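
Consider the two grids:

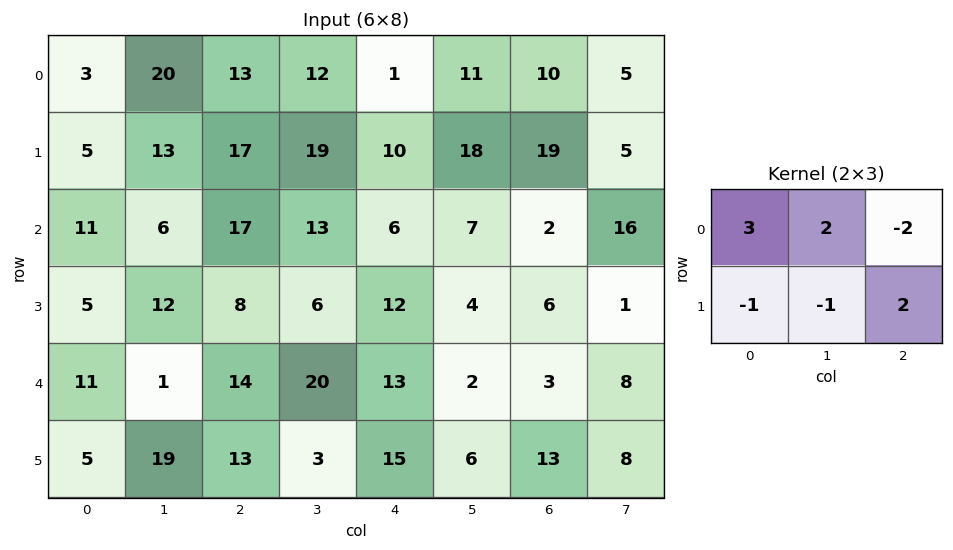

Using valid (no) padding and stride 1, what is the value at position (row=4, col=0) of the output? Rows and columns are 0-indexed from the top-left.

The receptive field on the input at this output position is [11 1 14 / 5 19 13]. Elementwise product with the kernel and sum: 11·3 + 1·2 + 14·-2 + 5·-1 + 19·-1 + 13·2.

9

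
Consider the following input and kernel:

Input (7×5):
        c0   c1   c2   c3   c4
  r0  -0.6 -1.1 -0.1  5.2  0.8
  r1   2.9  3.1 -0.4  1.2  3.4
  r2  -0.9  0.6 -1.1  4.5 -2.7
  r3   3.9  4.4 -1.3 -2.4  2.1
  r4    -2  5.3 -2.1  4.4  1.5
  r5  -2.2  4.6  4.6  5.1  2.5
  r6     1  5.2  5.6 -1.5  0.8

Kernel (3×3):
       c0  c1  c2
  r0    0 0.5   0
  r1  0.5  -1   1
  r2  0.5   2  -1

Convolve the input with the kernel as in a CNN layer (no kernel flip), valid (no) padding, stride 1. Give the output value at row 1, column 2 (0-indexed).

The receptive field on the input at this output position is [-0.4 1.2 3.4 / -1.1 4.5 -2.7 / -1.3 -2.4 2.1]. Elementwise product with the kernel and sum: 1.2·0.5 + -1.1·0.5 + 4.5·-1 + -2.7·1 + -1.3·0.5 + -2.4·2 + 2.1·-1.

-14.7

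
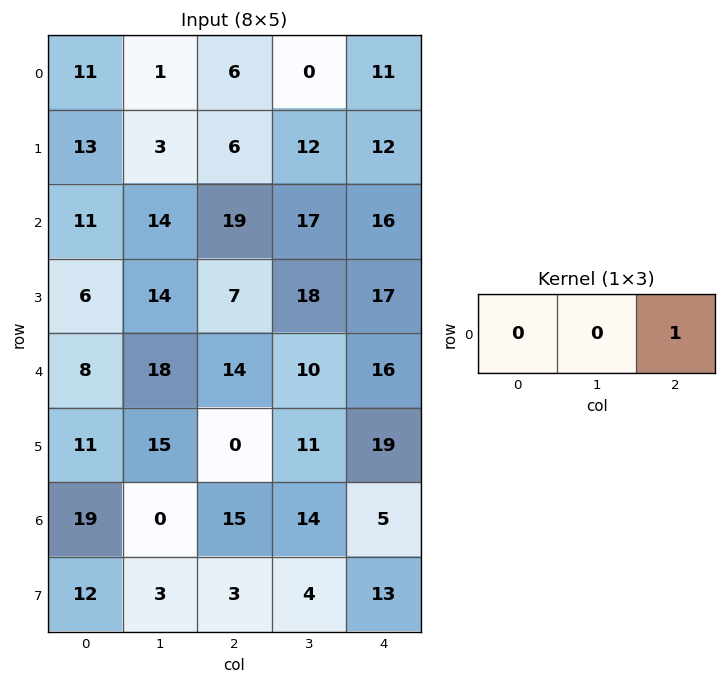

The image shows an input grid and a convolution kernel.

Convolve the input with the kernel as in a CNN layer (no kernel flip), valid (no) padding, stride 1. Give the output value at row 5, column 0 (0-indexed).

The receptive field on the input at this output position is [11 15 0]. Elementwise product with the kernel and sum: 0·1.

0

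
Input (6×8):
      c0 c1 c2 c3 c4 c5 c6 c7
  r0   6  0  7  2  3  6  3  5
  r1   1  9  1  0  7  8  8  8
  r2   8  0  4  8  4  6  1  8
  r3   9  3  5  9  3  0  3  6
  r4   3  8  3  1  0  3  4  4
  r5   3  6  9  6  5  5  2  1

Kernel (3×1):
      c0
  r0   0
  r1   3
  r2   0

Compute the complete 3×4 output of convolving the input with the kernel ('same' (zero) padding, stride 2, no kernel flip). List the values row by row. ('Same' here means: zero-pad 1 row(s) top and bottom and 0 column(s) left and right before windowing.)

Output[0,0]: The receptive field on the zero-padded input at this output position is [0 / 6 / 1]. Elementwise product with the kernel and sum: 6·3.
Output[0,1]: The receptive field on the zero-padded input at this output position is [0 / 7 / 1]. Elementwise product with the kernel and sum: 7·3.

18 21 9 9
24 12 12 3
9 9 0 12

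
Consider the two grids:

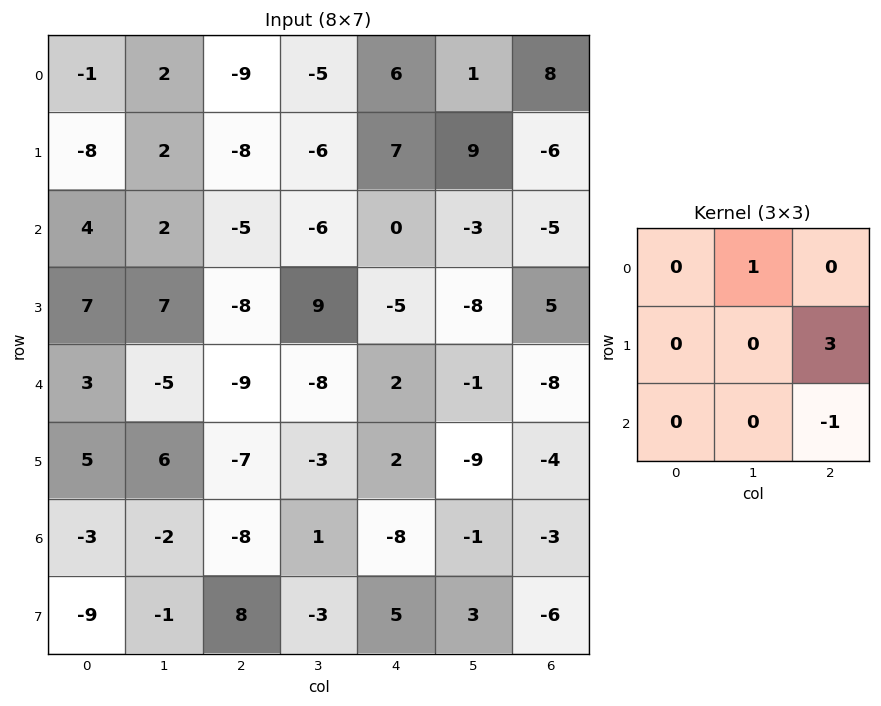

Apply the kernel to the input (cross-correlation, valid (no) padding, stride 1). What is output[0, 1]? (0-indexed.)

-21

The receptive field on the input at this output position is [2 -9 -5 / 2 -8 -6 / 2 -5 -6]. Elementwise product with the kernel and sum: -9·1 + -6·3 + -6·-1.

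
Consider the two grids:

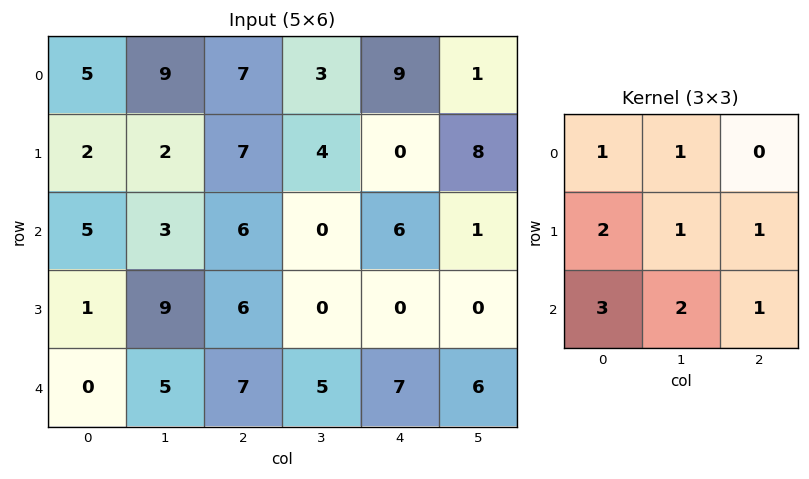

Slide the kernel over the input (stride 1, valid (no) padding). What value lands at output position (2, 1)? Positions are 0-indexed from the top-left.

67

The receptive field on the input at this output position is [3 6 0 / 9 6 0 / 5 7 5]. Elementwise product with the kernel and sum: 3·1 + 6·1 + 9·2 + 6·1 + 0·1 + 5·3 + 7·2 + 5·1.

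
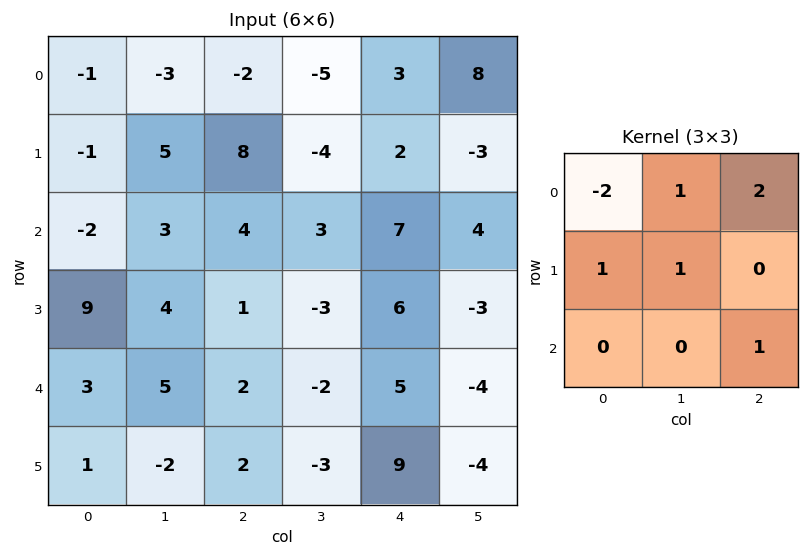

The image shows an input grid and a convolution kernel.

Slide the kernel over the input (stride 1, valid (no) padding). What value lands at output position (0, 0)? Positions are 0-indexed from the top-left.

3

The receptive field on the input at this output position is [-1 -3 -2 / -1 5 8 / -2 3 4]. Elementwise product with the kernel and sum: -1·-2 + -3·1 + -2·2 + -1·1 + 5·1 + 4·1.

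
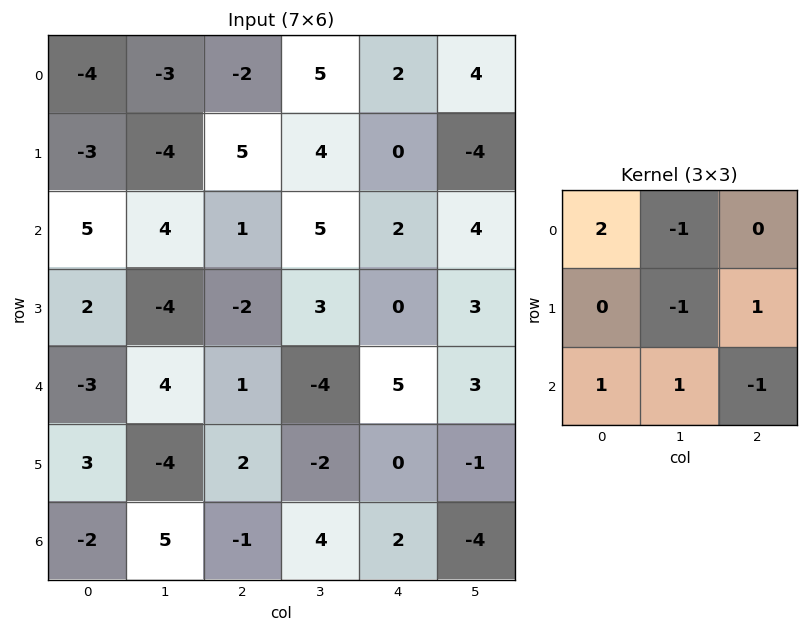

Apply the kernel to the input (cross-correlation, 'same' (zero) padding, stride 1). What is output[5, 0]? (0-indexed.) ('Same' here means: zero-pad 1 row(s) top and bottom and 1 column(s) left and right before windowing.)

The receptive field on the zero-padded input at this output position is [0 -3 4 / 0 3 -4 / 0 -2 5]. Elementwise product with the kernel and sum: 0·2 + -3·-1 + 3·-1 + -4·1 + 0·1 + -2·1 + 5·-1.

-11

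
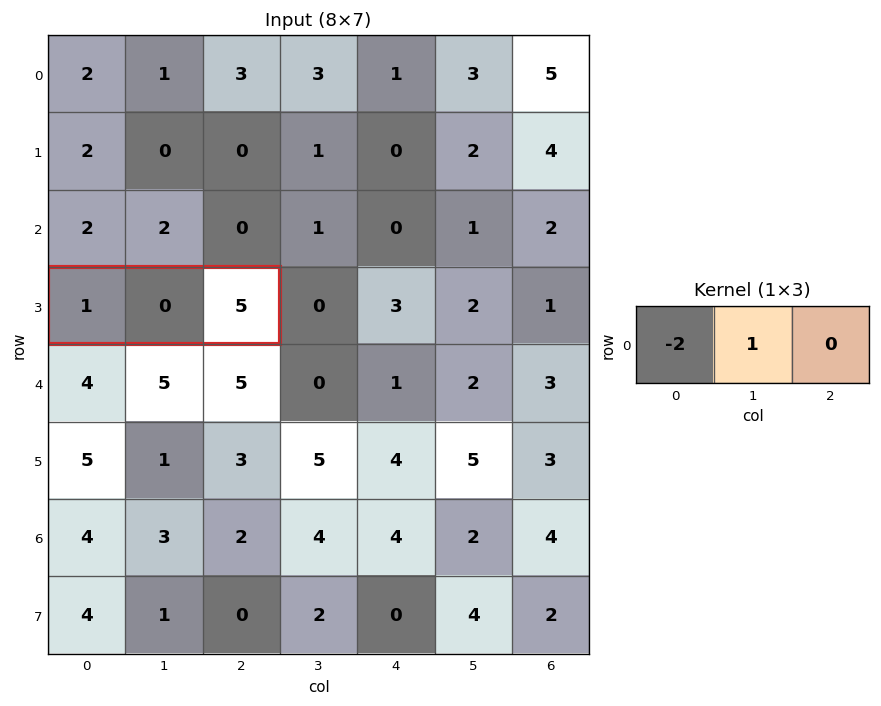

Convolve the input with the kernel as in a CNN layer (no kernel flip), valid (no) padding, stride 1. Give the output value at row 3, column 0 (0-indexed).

-2

The receptive field on the input at this output position is [1 0 5]. Elementwise product with the kernel and sum: 1·-2 + 0·1.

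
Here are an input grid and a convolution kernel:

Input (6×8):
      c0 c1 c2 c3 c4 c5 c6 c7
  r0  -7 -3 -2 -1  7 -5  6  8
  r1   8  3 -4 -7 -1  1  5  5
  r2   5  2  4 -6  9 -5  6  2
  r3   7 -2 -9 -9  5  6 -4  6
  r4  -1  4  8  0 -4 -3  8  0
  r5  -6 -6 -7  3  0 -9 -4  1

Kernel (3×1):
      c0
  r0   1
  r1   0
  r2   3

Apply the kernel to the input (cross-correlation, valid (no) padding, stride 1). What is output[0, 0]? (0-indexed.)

8

The receptive field on the input at this output position is [-7 / 8 / 5]. Elementwise product with the kernel and sum: -7·1 + 5·3.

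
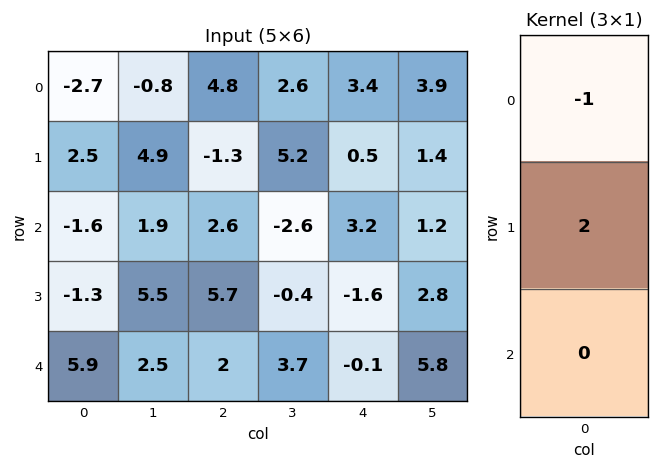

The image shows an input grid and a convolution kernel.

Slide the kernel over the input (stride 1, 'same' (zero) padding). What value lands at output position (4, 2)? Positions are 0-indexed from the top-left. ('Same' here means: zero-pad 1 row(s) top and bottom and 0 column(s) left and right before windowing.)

The receptive field on the zero-padded input at this output position is [5.7 / 2 / 0]. Elementwise product with the kernel and sum: 5.7·-1 + 2·2.

-1.7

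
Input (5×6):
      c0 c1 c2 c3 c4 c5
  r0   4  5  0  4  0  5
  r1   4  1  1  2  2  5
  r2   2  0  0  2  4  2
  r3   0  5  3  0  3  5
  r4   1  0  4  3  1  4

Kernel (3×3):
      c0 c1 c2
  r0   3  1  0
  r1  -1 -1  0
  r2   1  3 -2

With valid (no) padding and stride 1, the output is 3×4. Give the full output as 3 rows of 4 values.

14 9 -1 18
20 18 0 1
-6 -2 10 5

Output[0,0]: The receptive field on the input at this output position is [4 5 0 / 4 1 1 / 2 0 0]. Elementwise product with the kernel and sum: 4·3 + 5·1 + 4·-1 + 1·-1 + 2·1 + 0·3 + 0·-2.
Output[0,1]: The receptive field on the input at this output position is [5 0 4 / 1 1 2 / 0 0 2]. Elementwise product with the kernel and sum: 5·3 + 0·1 + 1·-1 + 1·-1 + 0·1 + 0·3 + 2·-2.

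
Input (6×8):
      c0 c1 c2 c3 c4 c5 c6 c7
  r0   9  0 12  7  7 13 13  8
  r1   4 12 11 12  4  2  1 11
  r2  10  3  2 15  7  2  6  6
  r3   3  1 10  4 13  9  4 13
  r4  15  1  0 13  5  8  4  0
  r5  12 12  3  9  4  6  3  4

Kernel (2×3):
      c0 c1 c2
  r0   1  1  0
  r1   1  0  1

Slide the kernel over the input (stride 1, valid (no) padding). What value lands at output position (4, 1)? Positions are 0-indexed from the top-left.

The receptive field on the input at this output position is [1 0 13 / 12 3 9]. Elementwise product with the kernel and sum: 1·1 + 0·1 + 12·1 + 9·1.

22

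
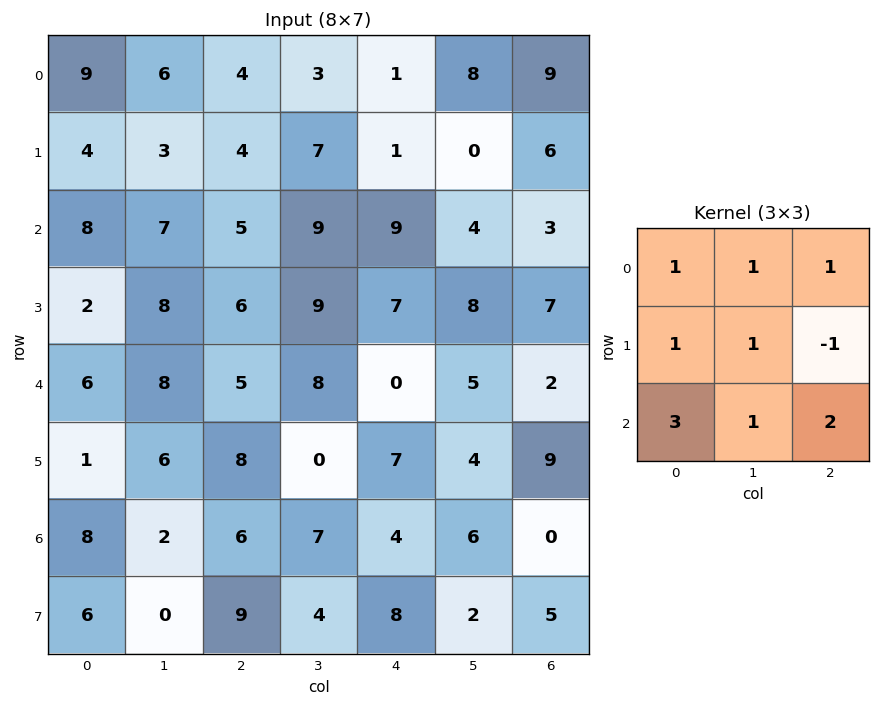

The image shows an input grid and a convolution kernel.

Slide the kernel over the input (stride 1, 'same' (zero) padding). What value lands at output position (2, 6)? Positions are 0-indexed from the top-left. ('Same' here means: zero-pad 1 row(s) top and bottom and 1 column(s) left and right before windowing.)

44

The receptive field on the zero-padded input at this output position is [0 6 0 / 4 3 0 / 8 7 0]. Elementwise product with the kernel and sum: 0·1 + 6·1 + 0·1 + 4·1 + 3·1 + 0·-1 + 8·3 + 7·1 + 0·2.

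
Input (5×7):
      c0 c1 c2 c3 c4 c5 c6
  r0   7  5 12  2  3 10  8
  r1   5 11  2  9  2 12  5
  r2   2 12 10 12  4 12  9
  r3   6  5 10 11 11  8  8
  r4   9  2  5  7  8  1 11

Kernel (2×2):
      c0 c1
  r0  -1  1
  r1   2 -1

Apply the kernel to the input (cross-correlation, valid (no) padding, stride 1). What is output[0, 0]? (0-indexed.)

The receptive field on the input at this output position is [7 5 / 5 11]. Elementwise product with the kernel and sum: 7·-1 + 5·1 + 5·2 + 11·-1.

-3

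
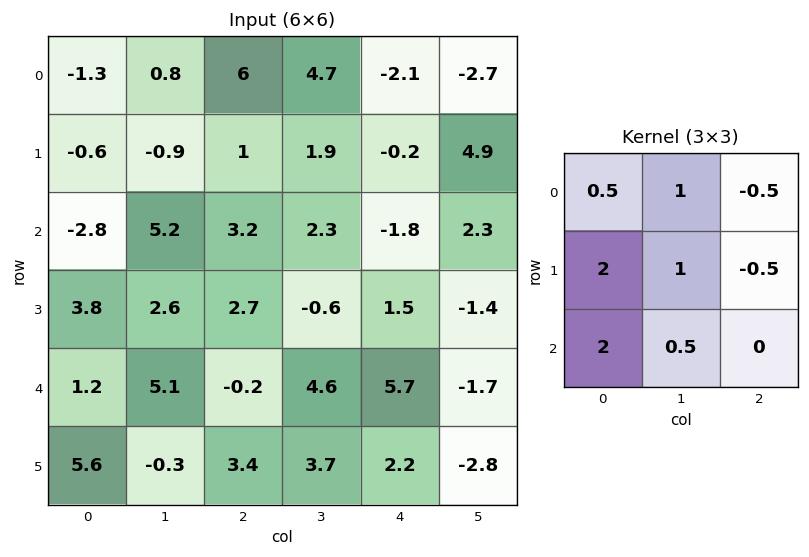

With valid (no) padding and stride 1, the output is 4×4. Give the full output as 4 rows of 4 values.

-8.45 14.3 20.3 6.45
5.2 18.6 17.2 -0.5
16 22.95 10.75 11.25
21.8 13.1 10 26.15

Output[0,0]: The receptive field on the input at this output position is [-1.3 0.8 6 / -0.6 -0.9 1 / -2.8 5.2 3.2]. Elementwise product with the kernel and sum: -1.3·0.5 + 0.8·1 + 6·-0.5 + -0.6·2 + -0.9·1 + 1·-0.5 + -2.8·2 + 5.2·0.5.
Output[0,1]: The receptive field on the input at this output position is [0.8 6 4.7 / -0.9 1 1.9 / 5.2 3.2 2.3]. Elementwise product with the kernel and sum: 0.8·0.5 + 6·1 + 4.7·-0.5 + -0.9·2 + 1·1 + 1.9·-0.5 + 5.2·2 + 3.2·0.5.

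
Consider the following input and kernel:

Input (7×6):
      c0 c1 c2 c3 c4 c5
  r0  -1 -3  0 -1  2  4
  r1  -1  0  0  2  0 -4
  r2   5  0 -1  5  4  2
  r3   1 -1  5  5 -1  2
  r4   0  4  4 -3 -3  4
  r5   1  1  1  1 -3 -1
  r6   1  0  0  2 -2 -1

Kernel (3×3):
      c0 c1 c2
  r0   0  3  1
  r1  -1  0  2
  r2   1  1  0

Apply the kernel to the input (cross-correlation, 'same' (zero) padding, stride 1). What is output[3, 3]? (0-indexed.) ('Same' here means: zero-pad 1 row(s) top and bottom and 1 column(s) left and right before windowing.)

The receptive field on the zero-padded input at this output position is [-1 5 4 / 5 5 -1 / 4 -3 -3]. Elementwise product with the kernel and sum: 5·3 + 4·1 + 5·-1 + -1·2 + 4·1 + -3·1.

13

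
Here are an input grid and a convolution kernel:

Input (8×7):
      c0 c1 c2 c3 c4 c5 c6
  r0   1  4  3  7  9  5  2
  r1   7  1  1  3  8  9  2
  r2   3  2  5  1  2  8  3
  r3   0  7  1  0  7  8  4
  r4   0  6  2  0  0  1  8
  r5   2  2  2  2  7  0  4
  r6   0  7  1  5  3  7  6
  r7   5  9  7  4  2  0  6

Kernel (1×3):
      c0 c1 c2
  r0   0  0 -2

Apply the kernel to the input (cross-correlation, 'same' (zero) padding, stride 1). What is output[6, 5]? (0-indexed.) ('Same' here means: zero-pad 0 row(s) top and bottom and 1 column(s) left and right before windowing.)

-12

The receptive field on the zero-padded input at this output position is [3 7 6]. Elementwise product with the kernel and sum: 6·-2.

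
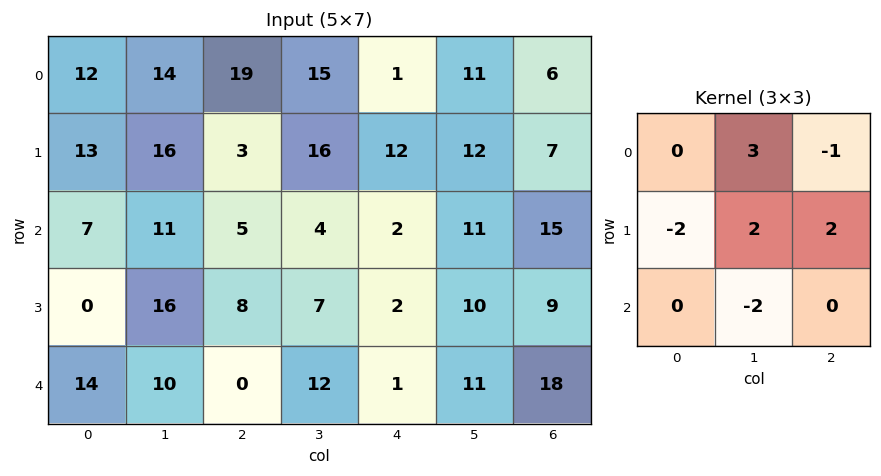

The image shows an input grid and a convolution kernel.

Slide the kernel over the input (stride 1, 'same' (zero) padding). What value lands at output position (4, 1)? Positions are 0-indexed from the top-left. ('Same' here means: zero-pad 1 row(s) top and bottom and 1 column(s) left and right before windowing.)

32

The receptive field on the zero-padded input at this output position is [0 16 8 / 14 10 0 / 0 0 0]. Elementwise product with the kernel and sum: 16·3 + 8·-1 + 14·-2 + 10·2 + 0·2 + 0·-2.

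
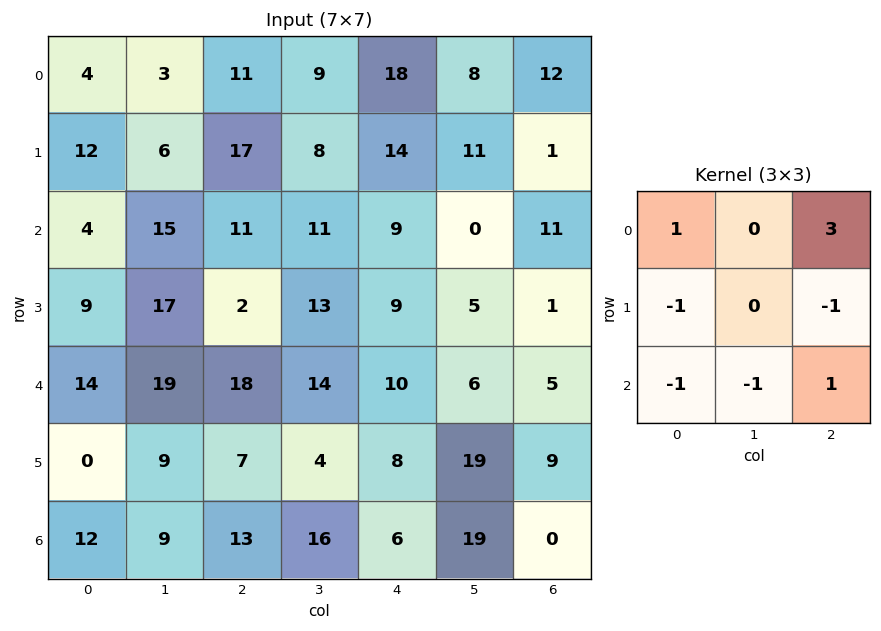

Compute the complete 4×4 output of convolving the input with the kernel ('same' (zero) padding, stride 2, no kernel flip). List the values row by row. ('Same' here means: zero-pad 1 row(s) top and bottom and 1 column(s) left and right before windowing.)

-9 -27 -28 -20
11 -2 13 5
41 11 15 -29
18 -4 26 0

Output[0,0]: The receptive field on the zero-padded input at this output position is [0 0 0 / 0 4 3 / 0 12 6]. Elementwise product with the kernel and sum: 0·1 + 0·3 + 0·-1 + 3·-1 + 0·-1 + 12·-1 + 6·1.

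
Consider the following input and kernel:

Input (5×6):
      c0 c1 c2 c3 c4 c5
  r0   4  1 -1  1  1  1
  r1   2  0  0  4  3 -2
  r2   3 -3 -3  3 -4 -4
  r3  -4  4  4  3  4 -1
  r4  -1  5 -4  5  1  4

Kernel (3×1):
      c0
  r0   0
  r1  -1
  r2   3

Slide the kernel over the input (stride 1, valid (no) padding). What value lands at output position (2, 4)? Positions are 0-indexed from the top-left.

The receptive field on the input at this output position is [-4 / 4 / 1]. Elementwise product with the kernel and sum: 4·-1 + 1·3.

-1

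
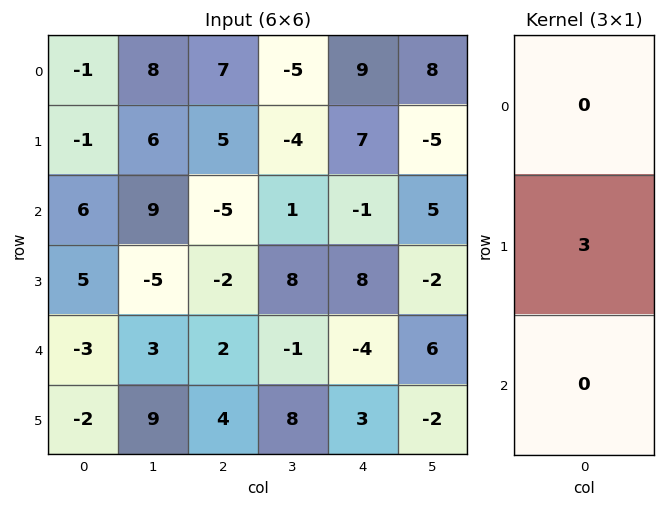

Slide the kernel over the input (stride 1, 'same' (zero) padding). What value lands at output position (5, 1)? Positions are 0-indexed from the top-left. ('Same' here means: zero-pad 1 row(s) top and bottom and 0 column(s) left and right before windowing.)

The receptive field on the zero-padded input at this output position is [3 / 9 / 0]. Elementwise product with the kernel and sum: 9·3.

27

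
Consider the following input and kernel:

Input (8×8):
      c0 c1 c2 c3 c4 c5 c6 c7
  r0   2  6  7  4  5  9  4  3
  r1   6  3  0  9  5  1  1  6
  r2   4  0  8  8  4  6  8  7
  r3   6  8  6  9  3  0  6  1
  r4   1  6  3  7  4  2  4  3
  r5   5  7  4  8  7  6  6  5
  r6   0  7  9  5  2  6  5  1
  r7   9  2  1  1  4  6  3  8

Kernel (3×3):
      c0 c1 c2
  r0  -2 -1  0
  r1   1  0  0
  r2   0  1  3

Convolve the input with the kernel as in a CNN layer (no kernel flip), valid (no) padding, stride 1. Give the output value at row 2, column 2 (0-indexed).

The receptive field on the input at this output position is [8 8 4 / 6 9 3 / 3 7 4]. Elementwise product with the kernel and sum: 8·-2 + 8·-1 + 6·1 + 7·1 + 4·3.

1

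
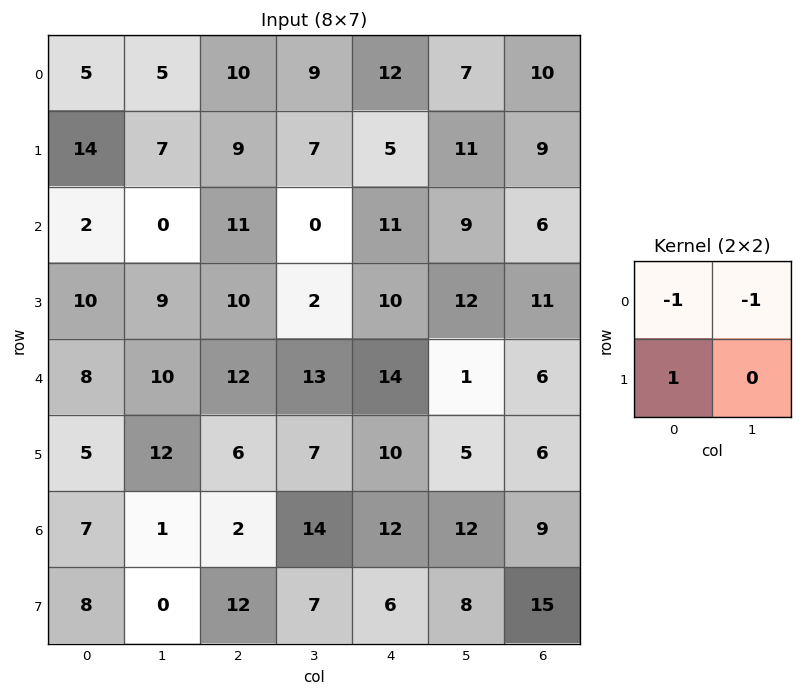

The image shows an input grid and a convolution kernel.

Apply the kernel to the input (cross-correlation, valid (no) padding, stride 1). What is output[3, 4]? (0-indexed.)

The receptive field on the input at this output position is [10 12 / 14 1]. Elementwise product with the kernel and sum: 10·-1 + 12·-1 + 14·1.

-8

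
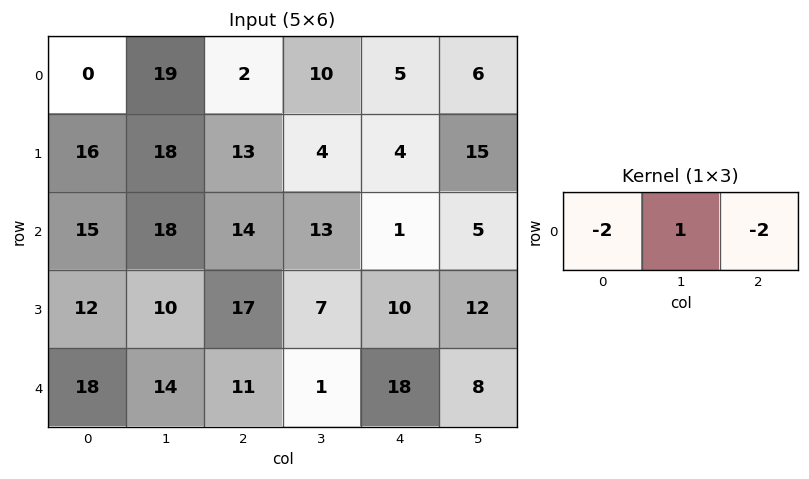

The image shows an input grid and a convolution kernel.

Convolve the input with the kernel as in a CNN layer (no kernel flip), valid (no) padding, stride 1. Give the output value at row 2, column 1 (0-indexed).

-48

The receptive field on the input at this output position is [18 14 13]. Elementwise product with the kernel and sum: 18·-2 + 14·1 + 13·-2.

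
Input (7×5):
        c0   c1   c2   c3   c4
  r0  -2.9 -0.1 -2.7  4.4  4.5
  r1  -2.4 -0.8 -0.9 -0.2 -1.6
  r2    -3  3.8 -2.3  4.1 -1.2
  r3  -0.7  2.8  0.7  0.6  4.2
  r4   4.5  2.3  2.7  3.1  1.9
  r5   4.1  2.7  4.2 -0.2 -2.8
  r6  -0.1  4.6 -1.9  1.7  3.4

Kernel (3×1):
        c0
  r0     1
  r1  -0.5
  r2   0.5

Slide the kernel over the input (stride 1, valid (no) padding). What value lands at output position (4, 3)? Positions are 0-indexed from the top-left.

The receptive field on the input at this output position is [3.1 / -0.2 / 1.7]. Elementwise product with the kernel and sum: 3.1·1 + -0.2·-0.5 + 1.7·0.5.

4.05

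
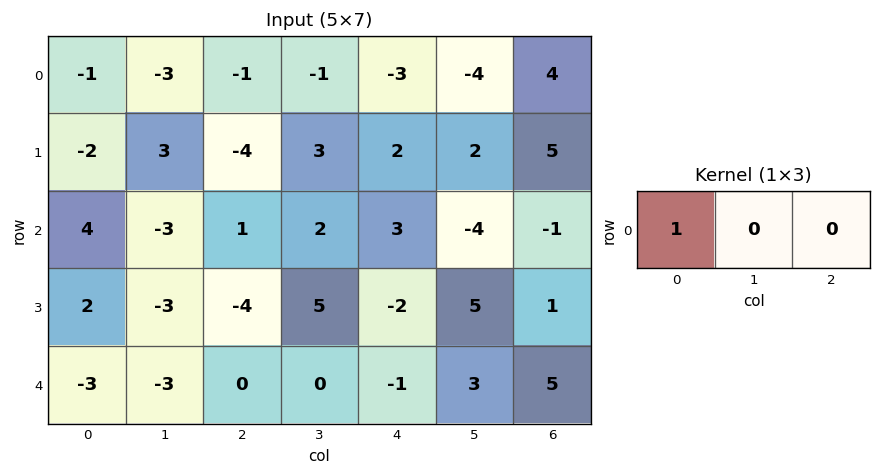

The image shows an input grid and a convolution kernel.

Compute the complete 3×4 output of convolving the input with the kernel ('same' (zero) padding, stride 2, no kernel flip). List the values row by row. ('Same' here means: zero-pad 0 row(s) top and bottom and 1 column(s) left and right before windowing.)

Output[0,0]: The receptive field on the zero-padded input at this output position is [0 -1 -3]. Elementwise product with the kernel and sum: 0·1.
Output[0,1]: The receptive field on the zero-padded input at this output position is [-3 -1 -1]. Elementwise product with the kernel and sum: -3·1.

0 -3 -1 -4
0 -3 2 -4
0 -3 0 3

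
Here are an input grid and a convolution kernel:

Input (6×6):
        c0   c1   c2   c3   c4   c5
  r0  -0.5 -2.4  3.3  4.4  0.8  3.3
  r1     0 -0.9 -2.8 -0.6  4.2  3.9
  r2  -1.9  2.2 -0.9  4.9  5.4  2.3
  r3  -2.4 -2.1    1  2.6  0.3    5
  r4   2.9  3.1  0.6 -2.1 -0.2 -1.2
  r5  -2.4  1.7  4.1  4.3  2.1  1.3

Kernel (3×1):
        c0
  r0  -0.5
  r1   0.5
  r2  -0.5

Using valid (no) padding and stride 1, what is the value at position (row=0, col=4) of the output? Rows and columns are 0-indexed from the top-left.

-1

The receptive field on the input at this output position is [0.8 / 4.2 / 5.4]. Elementwise product with the kernel and sum: 0.8·-0.5 + 4.2·0.5 + 5.4·-0.5.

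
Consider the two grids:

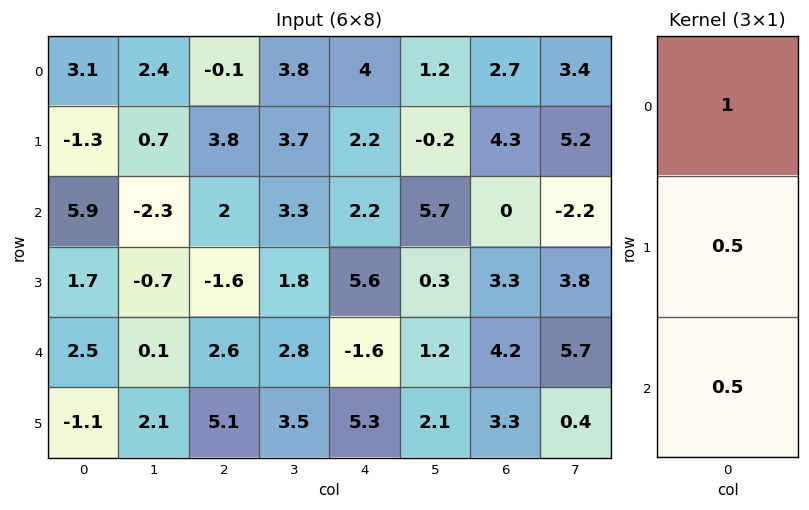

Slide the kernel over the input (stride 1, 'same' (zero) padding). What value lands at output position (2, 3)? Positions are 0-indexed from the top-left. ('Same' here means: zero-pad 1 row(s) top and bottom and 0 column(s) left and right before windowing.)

6.25

The receptive field on the zero-padded input at this output position is [3.7 / 3.3 / 1.8]. Elementwise product with the kernel and sum: 3.7·1 + 3.3·0.5 + 1.8·0.5.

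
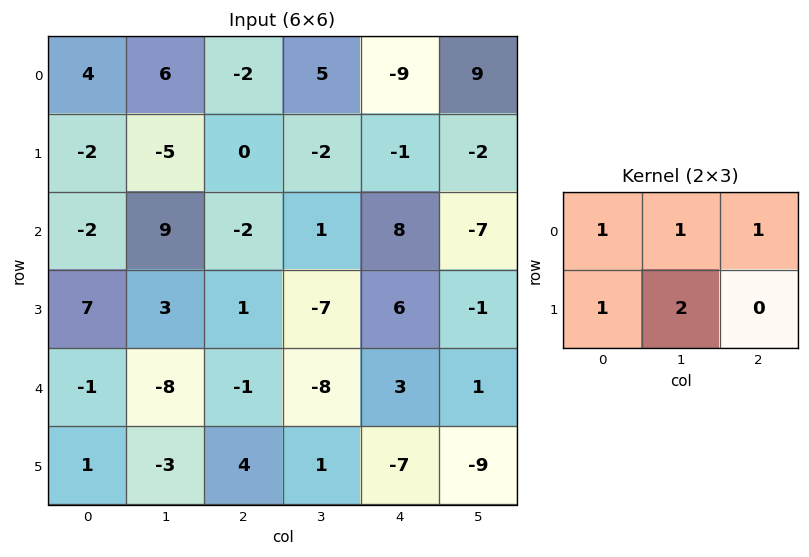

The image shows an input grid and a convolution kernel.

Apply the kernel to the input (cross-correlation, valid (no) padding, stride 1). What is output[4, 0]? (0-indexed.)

-15

The receptive field on the input at this output position is [-1 -8 -1 / 1 -3 4]. Elementwise product with the kernel and sum: -1·1 + -8·1 + -1·1 + 1·1 + -3·2.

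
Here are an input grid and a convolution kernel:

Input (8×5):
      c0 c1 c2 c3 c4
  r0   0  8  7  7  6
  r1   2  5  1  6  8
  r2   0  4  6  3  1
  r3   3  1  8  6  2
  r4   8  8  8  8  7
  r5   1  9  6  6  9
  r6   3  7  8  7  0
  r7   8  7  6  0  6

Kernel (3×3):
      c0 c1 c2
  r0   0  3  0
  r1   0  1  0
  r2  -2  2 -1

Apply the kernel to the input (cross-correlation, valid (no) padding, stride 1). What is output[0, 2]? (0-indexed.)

20

The receptive field on the input at this output position is [7 7 6 / 1 6 8 / 6 3 1]. Elementwise product with the kernel and sum: 7·3 + 6·1 + 6·-2 + 3·2 + 1·-1.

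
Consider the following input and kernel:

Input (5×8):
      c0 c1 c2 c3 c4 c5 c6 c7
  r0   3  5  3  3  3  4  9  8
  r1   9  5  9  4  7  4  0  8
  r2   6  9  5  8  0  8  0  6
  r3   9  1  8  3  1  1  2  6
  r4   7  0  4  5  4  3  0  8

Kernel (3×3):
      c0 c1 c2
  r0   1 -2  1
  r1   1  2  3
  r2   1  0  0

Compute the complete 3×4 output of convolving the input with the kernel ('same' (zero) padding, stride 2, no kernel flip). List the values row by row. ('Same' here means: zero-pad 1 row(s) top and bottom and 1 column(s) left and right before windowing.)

Output[0,0]: The receptive field on the zero-padded input at this output position is [0 0 0 / 0 3 5 / 0 9 5]. Elementwise product with the kernel and sum: 0·1 + 0·-2 + 0·1 + 0·1 + 3·2 + 5·3 + 0·1.
Output[0,1]: The receptive field on the zero-padded input at this output position is [0 0 0 / 5 3 3 / 5 9 4]. Elementwise product with the kernel and sum: 0·1 + 0·-2 + 0·1 + 5·1 + 3·2 + 3·3 + 5·1.

21 25 25 50
26 35 29 39
-3 11 24 30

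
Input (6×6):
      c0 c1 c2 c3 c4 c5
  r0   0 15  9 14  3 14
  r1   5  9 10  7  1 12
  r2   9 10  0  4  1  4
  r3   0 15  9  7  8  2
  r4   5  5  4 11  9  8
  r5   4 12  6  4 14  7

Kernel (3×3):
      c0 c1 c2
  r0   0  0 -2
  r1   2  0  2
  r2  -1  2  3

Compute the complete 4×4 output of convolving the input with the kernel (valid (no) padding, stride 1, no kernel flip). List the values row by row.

23 6 27 20
55 38 29 7
35 72 77 41
38 30 54 79

Output[0,0]: The receptive field on the input at this output position is [0 15 9 / 5 9 10 / 9 10 0]. Elementwise product with the kernel and sum: 9·-2 + 5·2 + 10·2 + 9·-1 + 10·2 + 0·3.
Output[0,1]: The receptive field on the input at this output position is [15 9 14 / 9 10 7 / 10 0 4]. Elementwise product with the kernel and sum: 14·-2 + 9·2 + 7·2 + 10·-1 + 0·2 + 4·3.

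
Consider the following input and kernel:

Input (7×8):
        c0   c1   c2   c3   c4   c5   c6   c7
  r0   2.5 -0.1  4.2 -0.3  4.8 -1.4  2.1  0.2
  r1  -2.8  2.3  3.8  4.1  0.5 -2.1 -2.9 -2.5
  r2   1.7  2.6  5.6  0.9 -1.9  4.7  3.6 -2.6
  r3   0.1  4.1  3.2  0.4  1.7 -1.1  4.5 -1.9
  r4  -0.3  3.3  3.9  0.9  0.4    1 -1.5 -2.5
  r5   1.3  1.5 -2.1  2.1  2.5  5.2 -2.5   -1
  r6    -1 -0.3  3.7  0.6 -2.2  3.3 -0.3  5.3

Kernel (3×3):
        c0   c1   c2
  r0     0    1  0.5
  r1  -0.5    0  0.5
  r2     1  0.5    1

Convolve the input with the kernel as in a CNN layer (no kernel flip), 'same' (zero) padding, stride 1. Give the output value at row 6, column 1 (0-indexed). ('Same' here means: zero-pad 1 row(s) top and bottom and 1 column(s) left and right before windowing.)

The receptive field on the zero-padded input at this output position is [1.3 1.5 -2.1 / -1 -0.3 3.7 / 0 0 0]. Elementwise product with the kernel and sum: 1.5·1 + -2.1·0.5 + -1·-0.5 + 3.7·0.5 + 0·1 + 0·0.5 + 0·1.

2.8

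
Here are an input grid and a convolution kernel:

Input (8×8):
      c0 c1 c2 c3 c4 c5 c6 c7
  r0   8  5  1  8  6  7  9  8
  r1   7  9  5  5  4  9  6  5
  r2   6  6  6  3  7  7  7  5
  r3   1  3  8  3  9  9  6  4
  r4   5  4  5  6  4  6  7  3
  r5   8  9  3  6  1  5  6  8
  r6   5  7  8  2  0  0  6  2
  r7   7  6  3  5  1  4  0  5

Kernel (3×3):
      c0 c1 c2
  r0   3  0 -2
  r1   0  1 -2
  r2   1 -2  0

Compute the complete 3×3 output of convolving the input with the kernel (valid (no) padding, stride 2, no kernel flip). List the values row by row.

15 -12 -10
-10 -18 -4
-1 15 -9

Output[0,0]: The receptive field on the input at this output position is [8 5 1 / 7 9 5 / 6 6 6]. Elementwise product with the kernel and sum: 8·3 + 1·-2 + 9·1 + 5·-2 + 6·1 + 6·-2.
Output[0,1]: The receptive field on the input at this output position is [1 8 6 / 5 5 4 / 6 3 7]. Elementwise product with the kernel and sum: 1·3 + 6·-2 + 5·1 + 4·-2 + 6·1 + 3·-2.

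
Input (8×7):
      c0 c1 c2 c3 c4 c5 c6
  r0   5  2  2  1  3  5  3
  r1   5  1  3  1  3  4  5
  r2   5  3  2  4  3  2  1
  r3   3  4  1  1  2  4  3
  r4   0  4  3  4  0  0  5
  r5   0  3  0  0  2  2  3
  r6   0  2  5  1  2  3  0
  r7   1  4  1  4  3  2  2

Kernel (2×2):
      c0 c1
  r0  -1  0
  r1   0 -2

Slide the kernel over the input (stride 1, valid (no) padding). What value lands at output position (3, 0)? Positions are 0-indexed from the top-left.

The receptive field on the input at this output position is [3 4 / 0 4]. Elementwise product with the kernel and sum: 3·-1 + 4·-2.

-11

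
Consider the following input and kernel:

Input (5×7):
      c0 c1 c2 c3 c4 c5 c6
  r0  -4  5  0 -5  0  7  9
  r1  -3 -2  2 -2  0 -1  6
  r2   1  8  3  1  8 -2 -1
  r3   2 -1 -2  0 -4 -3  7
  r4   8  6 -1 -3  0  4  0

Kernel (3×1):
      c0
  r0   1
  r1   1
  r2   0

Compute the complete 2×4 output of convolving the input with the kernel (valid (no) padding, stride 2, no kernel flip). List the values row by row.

Output[0,0]: The receptive field on the input at this output position is [-4 / -3 / 1]. Elementwise product with the kernel and sum: -4·1 + -3·1.

-7 2 0 15
3 1 4 6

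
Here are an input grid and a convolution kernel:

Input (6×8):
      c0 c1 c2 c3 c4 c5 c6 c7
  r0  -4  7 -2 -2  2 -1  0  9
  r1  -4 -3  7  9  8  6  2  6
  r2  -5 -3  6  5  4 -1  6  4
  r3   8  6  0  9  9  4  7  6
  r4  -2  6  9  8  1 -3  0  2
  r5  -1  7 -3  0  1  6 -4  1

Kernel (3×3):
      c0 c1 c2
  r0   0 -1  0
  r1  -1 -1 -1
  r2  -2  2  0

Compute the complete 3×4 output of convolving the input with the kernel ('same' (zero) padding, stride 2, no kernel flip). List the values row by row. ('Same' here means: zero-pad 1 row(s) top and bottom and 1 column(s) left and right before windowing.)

Output[0,0]: The receptive field on the zero-padded input at this output position is [0 0 0 / 0 -4 7 / 0 -4 -3]. Elementwise product with the kernel and sum: 0·-1 + 0·-1 + -4·-1 + 7·-1 + 0·-2 + -4·2.
Output[0,1]: The receptive field on the zero-padded input at this output position is [0 0 0 / 7 -2 -2 / -3 7 9]. Elementwise product with the kernel and sum: 0·-1 + 7·-1 + -2·-1 + -2·-1 + -3·-2 + 7·2.

-11 17 -1 -16
28 -27 -16 -5
-14 -43 -13 -26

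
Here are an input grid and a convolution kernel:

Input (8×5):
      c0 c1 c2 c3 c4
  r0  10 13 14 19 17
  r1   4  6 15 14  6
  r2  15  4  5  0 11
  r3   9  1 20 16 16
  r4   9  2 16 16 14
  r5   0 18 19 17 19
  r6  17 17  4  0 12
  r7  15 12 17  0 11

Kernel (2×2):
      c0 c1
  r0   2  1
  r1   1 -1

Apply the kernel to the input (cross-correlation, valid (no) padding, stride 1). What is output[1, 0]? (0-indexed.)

25

The receptive field on the input at this output position is [4 6 / 15 4]. Elementwise product with the kernel and sum: 4·2 + 6·1 + 15·1 + 4·-1.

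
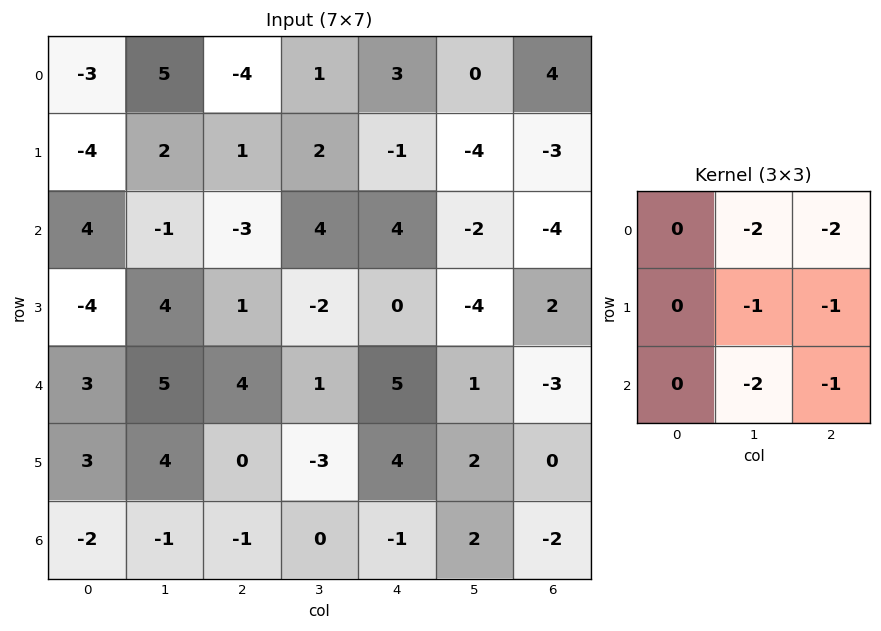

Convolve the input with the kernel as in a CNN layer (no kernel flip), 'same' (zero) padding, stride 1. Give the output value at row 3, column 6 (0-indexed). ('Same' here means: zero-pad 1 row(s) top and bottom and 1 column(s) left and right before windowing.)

12

The receptive field on the zero-padded input at this output position is [-2 -4 0 / -4 2 0 / 1 -3 0]. Elementwise product with the kernel and sum: -4·-2 + 0·-2 + 2·-1 + 0·-1 + -3·-2 + 0·-1.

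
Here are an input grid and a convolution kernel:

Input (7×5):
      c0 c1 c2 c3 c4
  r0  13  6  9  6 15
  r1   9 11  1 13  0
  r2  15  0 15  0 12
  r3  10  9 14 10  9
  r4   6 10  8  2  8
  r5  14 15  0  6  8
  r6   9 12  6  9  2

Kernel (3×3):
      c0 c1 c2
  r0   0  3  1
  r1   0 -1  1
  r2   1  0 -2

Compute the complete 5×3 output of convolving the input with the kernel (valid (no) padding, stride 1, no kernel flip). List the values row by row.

2 45 11
31 -10 47
10 47 3
53 49 29
20 26 18

Output[0,0]: The receptive field on the input at this output position is [13 6 9 / 9 11 1 / 15 0 15]. Elementwise product with the kernel and sum: 6·3 + 9·1 + 11·-1 + 1·1 + 15·1 + 15·-2.
Output[0,1]: The receptive field on the input at this output position is [6 9 6 / 11 1 13 / 0 15 0]. Elementwise product with the kernel and sum: 9·3 + 6·1 + 1·-1 + 13·1 + 0·1 + 0·-2.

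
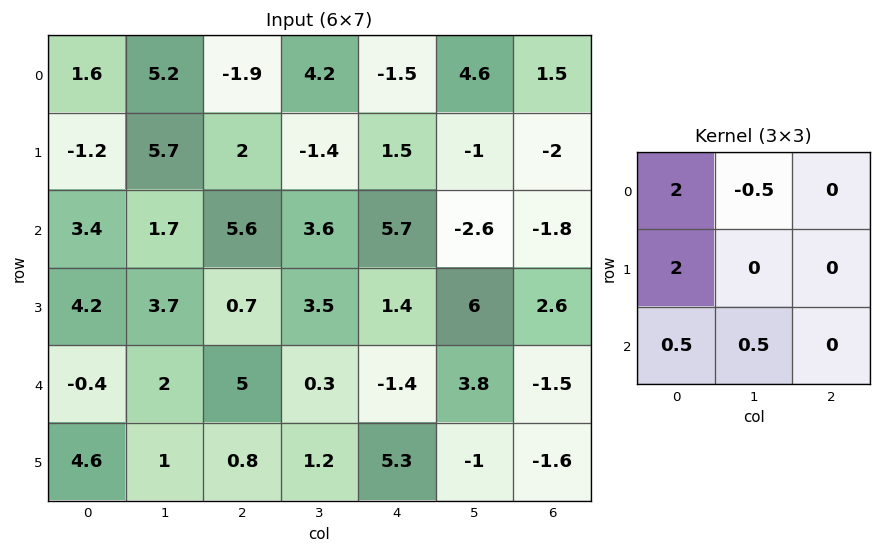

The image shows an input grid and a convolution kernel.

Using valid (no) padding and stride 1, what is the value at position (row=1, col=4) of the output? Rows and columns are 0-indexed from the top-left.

The receptive field on the input at this output position is [1.5 -1 -2 / 5.7 -2.6 -1.8 / 1.4 6 2.6]. Elementwise product with the kernel and sum: 1.5·2 + -1·-0.5 + 5.7·2 + 1.4·0.5 + 6·0.5.

18.6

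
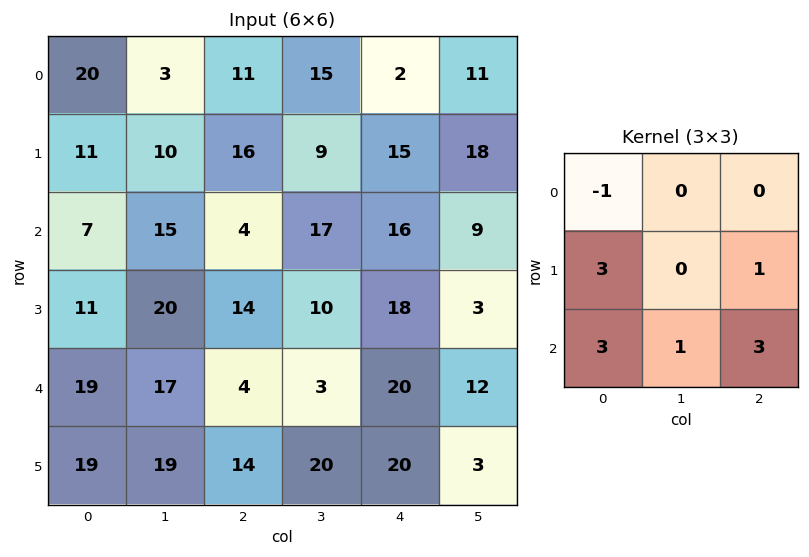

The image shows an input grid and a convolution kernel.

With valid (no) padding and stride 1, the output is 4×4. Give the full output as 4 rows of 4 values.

Output[0,0]: The receptive field on the input at this output position is [20 3 11 / 11 10 16 / 7 15 4]. Elementwise product with the kernel and sum: 20·-1 + 11·3 + 16·1 + 7·3 + 15·1 + 4·3.

77 136 129 124
109 156 118 108
126 119 131 81
168 165 140 100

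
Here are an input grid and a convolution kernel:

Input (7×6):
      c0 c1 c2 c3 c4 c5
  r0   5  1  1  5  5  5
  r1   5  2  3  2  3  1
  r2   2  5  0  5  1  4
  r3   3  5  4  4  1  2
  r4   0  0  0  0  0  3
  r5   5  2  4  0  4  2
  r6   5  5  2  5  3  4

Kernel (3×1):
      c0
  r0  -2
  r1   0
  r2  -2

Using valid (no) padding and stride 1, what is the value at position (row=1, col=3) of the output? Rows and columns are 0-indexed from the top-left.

The receptive field on the input at this output position is [2 / 5 / 4]. Elementwise product with the kernel and sum: 2·-2 + 4·-2.

-12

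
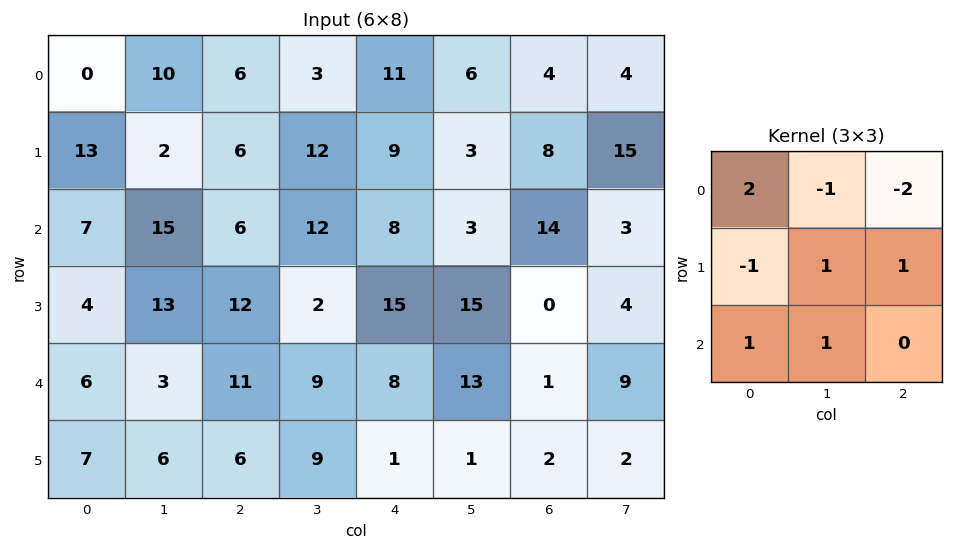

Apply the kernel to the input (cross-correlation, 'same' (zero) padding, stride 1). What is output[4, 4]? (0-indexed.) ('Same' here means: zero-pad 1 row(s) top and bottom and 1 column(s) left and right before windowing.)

The receptive field on the zero-padded input at this output position is [2 15 15 / 9 8 13 / 9 1 1]. Elementwise product with the kernel and sum: 2·2 + 15·-1 + 15·-2 + 9·-1 + 8·1 + 13·1 + 9·1 + 1·1.

-19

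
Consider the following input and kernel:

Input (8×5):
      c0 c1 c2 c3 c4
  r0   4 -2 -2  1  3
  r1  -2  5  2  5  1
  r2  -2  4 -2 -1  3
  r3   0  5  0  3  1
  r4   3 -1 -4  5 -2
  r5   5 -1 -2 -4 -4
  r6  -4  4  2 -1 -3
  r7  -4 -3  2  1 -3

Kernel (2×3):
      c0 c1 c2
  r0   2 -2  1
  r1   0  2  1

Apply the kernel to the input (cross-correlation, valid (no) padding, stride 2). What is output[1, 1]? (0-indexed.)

8

The receptive field on the input at this output position is [-2 -1 3 / 0 3 1]. Elementwise product with the kernel and sum: -2·2 + -1·-2 + 3·1 + 3·2 + 1·1.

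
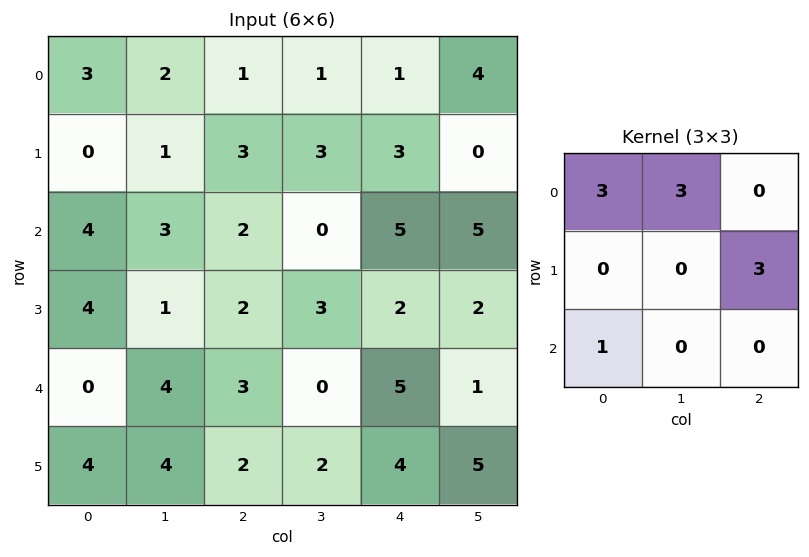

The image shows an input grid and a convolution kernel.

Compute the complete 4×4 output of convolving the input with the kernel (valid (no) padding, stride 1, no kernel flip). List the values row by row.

28 21 17 6
13 13 35 36
27 28 15 21
28 13 32 20

Output[0,0]: The receptive field on the input at this output position is [3 2 1 / 0 1 3 / 4 3 2]. Elementwise product with the kernel and sum: 3·3 + 2·3 + 3·3 + 4·1.
Output[0,1]: The receptive field on the input at this output position is [2 1 1 / 1 3 3 / 3 2 0]. Elementwise product with the kernel and sum: 2·3 + 1·3 + 3·3 + 3·1.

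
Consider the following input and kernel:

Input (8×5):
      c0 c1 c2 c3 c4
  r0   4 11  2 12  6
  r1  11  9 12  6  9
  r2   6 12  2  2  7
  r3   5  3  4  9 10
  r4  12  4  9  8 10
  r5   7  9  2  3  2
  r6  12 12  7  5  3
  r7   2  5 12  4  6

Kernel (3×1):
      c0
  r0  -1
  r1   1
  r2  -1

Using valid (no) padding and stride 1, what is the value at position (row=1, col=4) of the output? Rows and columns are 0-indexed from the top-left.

The receptive field on the input at this output position is [9 / 7 / 10]. Elementwise product with the kernel and sum: 9·-1 + 7·1 + 10·-1.

-12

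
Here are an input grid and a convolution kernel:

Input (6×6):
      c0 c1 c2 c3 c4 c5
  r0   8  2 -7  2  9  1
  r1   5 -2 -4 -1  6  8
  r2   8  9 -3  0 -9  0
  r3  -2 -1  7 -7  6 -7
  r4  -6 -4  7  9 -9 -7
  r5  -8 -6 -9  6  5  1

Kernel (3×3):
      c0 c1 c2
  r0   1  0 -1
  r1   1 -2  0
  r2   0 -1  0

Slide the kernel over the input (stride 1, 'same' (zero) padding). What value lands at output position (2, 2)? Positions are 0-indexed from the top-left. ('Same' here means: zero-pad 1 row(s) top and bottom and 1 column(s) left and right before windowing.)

7

The receptive field on the zero-padded input at this output position is [-2 -4 -1 / 9 -3 0 / -1 7 -7]. Elementwise product with the kernel and sum: -2·1 + -1·-1 + 9·1 + -3·-2 + 7·-1.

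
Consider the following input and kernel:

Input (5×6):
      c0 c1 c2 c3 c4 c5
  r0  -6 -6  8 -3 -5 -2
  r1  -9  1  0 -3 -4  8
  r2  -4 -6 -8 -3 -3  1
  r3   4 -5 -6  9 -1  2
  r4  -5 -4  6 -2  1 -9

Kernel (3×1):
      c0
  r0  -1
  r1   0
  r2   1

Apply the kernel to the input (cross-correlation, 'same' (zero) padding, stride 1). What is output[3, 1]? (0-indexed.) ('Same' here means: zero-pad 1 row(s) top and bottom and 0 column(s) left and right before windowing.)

The receptive field on the zero-padded input at this output position is [-6 / -5 / -4]. Elementwise product with the kernel and sum: -6·-1 + -4·1.

2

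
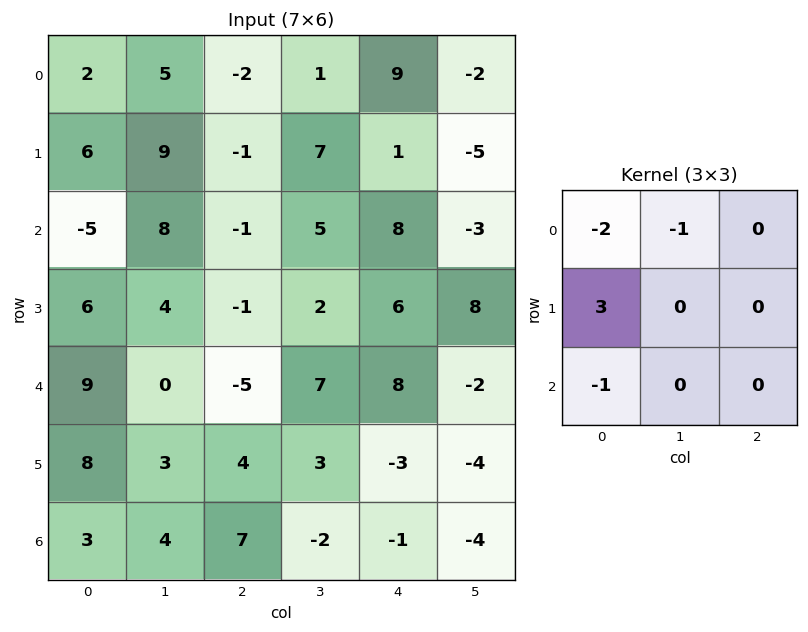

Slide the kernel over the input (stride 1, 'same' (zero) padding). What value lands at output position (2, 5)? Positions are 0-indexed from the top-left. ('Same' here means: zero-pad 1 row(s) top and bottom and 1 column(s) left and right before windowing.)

21

The receptive field on the zero-padded input at this output position is [1 -5 0 / 8 -3 0 / 6 8 0]. Elementwise product with the kernel and sum: 1·-2 + -5·-1 + 8·3 + 6·-1.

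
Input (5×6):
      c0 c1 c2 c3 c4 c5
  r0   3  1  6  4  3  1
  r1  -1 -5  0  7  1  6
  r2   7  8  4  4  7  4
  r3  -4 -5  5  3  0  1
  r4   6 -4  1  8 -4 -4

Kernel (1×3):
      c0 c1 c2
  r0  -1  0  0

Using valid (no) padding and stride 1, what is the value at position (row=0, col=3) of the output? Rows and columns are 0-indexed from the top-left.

The receptive field on the input at this output position is [4 3 1]. Elementwise product with the kernel and sum: 4·-1.

-4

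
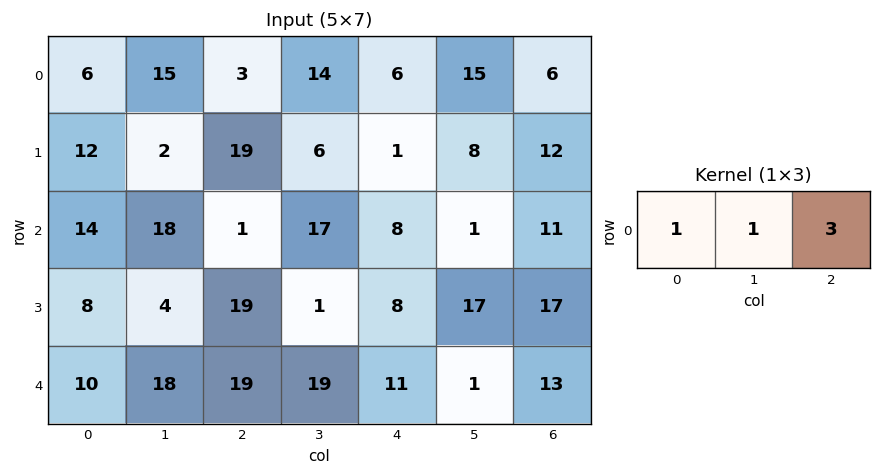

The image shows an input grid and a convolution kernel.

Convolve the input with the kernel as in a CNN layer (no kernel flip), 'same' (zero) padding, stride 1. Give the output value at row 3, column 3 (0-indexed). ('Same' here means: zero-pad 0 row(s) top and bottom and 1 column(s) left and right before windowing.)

44

The receptive field on the zero-padded input at this output position is [19 1 8]. Elementwise product with the kernel and sum: 19·1 + 1·1 + 8·3.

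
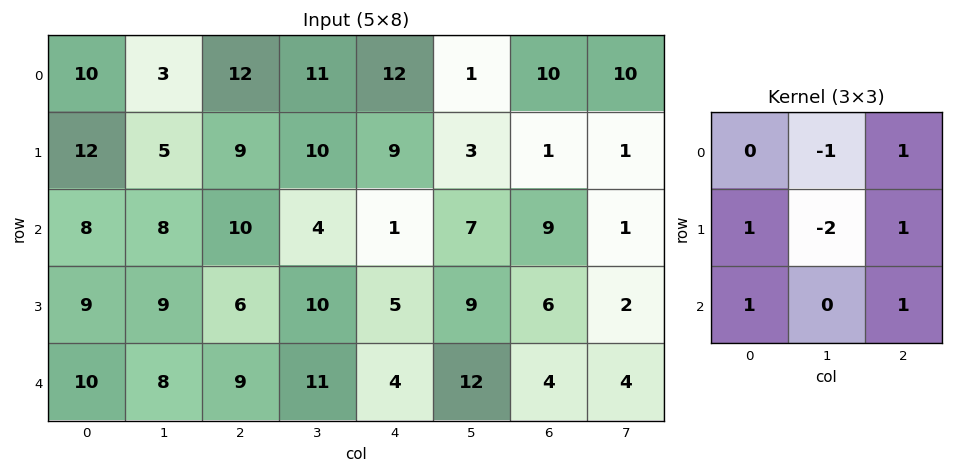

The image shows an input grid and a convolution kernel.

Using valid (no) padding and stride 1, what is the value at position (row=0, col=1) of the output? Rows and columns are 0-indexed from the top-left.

8

The receptive field on the input at this output position is [3 12 11 / 5 9 10 / 8 10 4]. Elementwise product with the kernel and sum: 12·-1 + 11·1 + 5·1 + 9·-2 + 10·1 + 8·1 + 4·1.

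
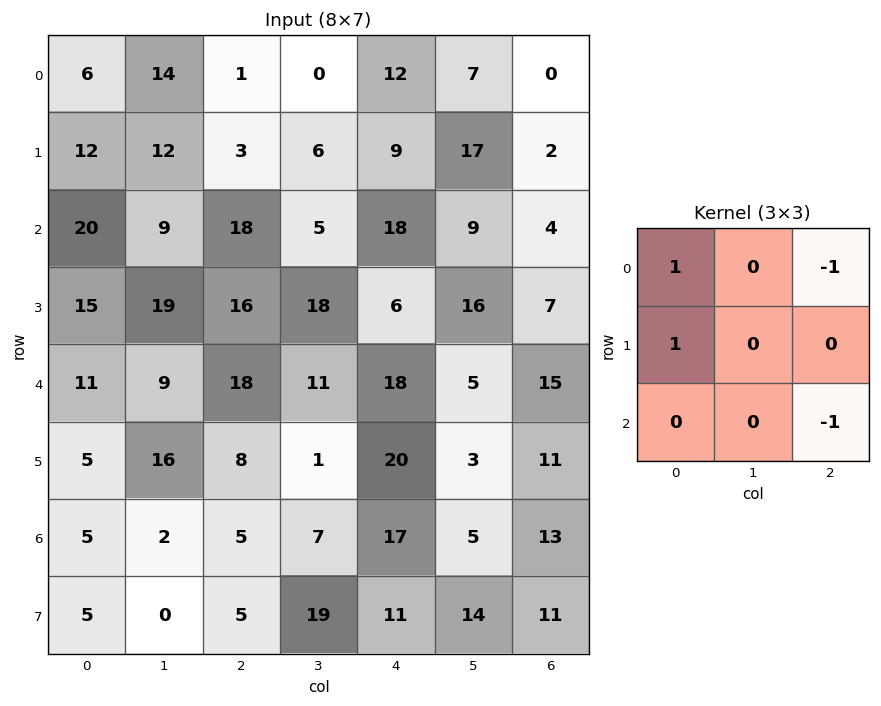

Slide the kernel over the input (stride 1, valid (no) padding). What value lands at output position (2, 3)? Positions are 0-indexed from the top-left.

9

The receptive field on the input at this output position is [5 18 9 / 18 6 16 / 11 18 5]. Elementwise product with the kernel and sum: 5·1 + 9·-1 + 18·1 + 5·-1.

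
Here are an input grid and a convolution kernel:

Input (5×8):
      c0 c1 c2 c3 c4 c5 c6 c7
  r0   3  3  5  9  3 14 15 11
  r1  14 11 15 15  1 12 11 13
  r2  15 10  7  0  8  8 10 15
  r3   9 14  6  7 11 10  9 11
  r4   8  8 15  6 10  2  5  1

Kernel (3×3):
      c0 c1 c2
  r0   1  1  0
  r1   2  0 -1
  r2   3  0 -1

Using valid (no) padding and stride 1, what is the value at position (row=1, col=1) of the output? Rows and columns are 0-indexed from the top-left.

The receptive field on the input at this output position is [11 15 15 / 10 7 0 / 14 6 7]. Elementwise product with the kernel and sum: 11·1 + 15·1 + 10·2 + 0·-1 + 14·3 + 7·-1.

81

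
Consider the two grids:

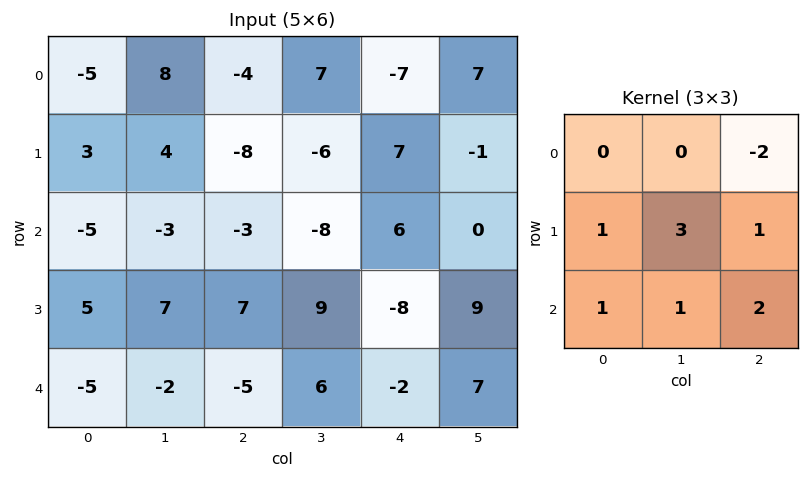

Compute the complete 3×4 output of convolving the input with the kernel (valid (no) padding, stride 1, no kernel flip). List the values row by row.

Output[0,0]: The receptive field on the input at this output position is [-5 8 -4 / 3 4 -8 / -5 -3 -3]. Elementwise product with the kernel and sum: -4·-2 + 3·1 + 4·3 + -8·1 + -5·1 + -3·1 + -3·2.
Output[0,1]: The receptive field on the input at this output position is [8 -4 7 / 4 -8 -6 / -3 -3 -8]. Elementwise product with the kernel and sum: 7·-2 + 4·1 + -8·3 + -6·1 + -3·1 + -3·1 + -8·2.

1 -62 -4 -2
25 24 -35 31
22 58 11 12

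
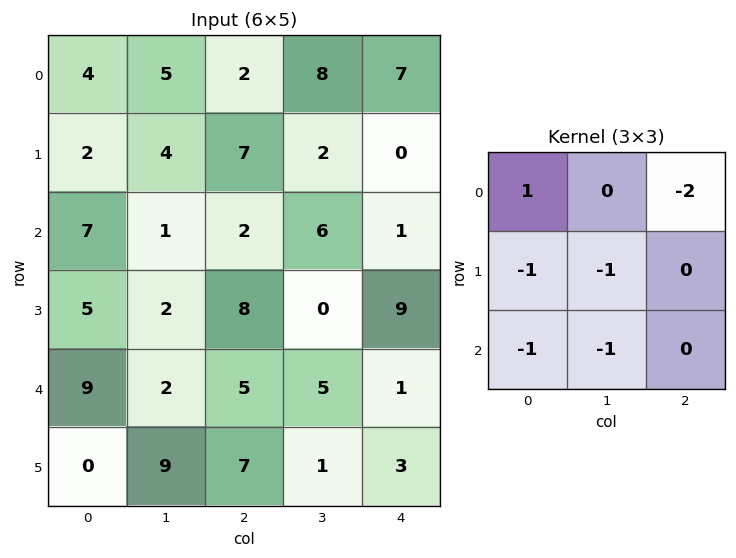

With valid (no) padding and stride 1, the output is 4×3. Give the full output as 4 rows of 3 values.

Output[0,0]: The receptive field on the input at this output position is [4 5 2 / 2 4 7 / 7 1 2]. Elementwise product with the kernel and sum: 4·1 + 2·-2 + 2·-1 + 4·-1 + 7·-1 + 1·-1.

-14 -25 -29
-27 -13 -9
-15 -28 -18
-31 -21 -28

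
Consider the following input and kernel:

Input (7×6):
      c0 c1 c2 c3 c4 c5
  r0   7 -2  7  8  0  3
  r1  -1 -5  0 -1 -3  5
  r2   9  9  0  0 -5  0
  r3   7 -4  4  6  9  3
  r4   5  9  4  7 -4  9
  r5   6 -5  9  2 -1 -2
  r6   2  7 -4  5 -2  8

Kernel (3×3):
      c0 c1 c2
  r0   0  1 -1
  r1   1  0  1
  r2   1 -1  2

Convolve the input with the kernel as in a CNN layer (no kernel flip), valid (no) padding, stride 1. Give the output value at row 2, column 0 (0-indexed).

The receptive field on the input at this output position is [9 9 0 / 7 -4 4 / 5 9 4]. Elementwise product with the kernel and sum: 9·1 + 0·-1 + 7·1 + 4·1 + 5·1 + 9·-1 + 4·2.

24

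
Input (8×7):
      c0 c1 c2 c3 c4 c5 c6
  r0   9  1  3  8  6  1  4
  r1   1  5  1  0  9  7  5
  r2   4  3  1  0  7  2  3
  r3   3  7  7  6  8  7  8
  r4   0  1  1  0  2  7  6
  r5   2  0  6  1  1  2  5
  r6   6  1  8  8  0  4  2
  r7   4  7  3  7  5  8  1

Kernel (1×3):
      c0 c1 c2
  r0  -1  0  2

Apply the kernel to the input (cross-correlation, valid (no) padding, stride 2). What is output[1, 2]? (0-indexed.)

The receptive field on the input at this output position is [7 2 3]. Elementwise product with the kernel and sum: 7·-1 + 3·2.

-1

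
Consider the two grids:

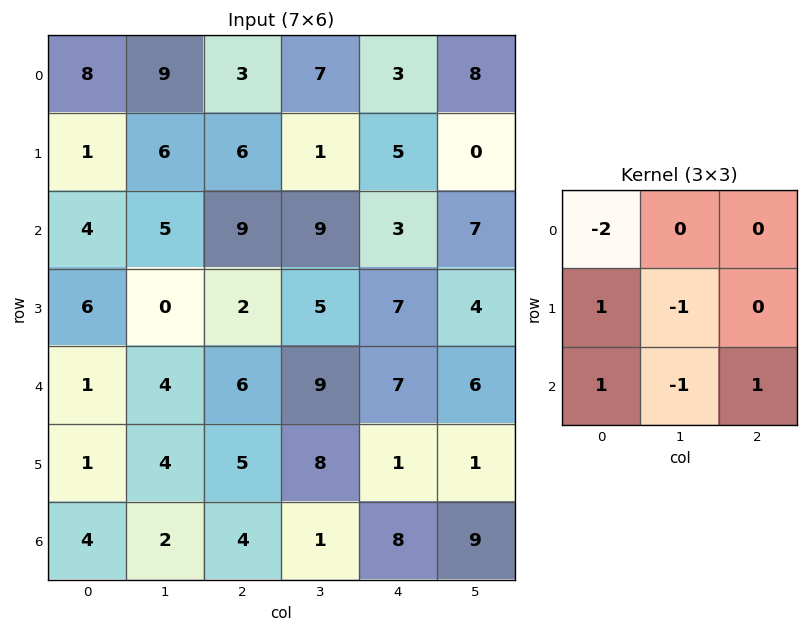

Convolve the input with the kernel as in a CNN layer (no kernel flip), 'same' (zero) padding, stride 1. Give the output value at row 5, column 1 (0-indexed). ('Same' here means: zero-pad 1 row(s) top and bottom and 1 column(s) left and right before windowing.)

The receptive field on the zero-padded input at this output position is [1 4 6 / 1 4 5 / 4 2 4]. Elementwise product with the kernel and sum: 1·-2 + 1·1 + 4·-1 + 4·1 + 2·-1 + 4·1.

1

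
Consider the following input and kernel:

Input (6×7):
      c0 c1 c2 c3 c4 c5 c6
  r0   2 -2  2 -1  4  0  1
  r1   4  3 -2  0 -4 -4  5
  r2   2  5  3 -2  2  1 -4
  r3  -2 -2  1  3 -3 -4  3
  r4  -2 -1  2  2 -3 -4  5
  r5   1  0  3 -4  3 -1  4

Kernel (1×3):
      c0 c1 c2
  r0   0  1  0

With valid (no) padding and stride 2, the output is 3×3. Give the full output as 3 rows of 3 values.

-2 -1 0
5 -2 1
-1 2 -4

Output[0,0]: The receptive field on the input at this output position is [2 -2 2]. Elementwise product with the kernel and sum: -2·1.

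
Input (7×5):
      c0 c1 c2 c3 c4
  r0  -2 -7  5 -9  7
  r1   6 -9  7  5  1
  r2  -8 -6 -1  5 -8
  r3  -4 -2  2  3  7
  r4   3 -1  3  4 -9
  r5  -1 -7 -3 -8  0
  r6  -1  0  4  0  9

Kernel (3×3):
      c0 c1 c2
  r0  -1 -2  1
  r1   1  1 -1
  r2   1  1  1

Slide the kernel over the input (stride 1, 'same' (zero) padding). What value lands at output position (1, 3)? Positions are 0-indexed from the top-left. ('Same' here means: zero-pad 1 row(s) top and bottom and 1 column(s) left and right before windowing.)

27

The receptive field on the zero-padded input at this output position is [5 -9 7 / 7 5 1 / -1 5 -8]. Elementwise product with the kernel and sum: 5·-1 + -9·-2 + 7·1 + 7·1 + 5·1 + 1·-1 + -1·1 + 5·1 + -8·1.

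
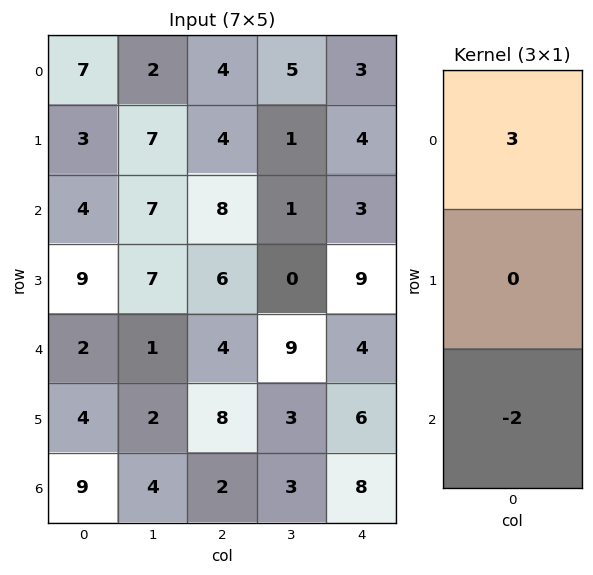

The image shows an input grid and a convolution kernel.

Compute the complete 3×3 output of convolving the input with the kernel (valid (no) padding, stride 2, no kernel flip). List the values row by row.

13 -4 3
8 16 1
-12 8 -4

Output[0,0]: The receptive field on the input at this output position is [7 / 3 / 4]. Elementwise product with the kernel and sum: 7·3 + 4·-2.
Output[0,1]: The receptive field on the input at this output position is [4 / 4 / 8]. Elementwise product with the kernel and sum: 4·3 + 8·-2.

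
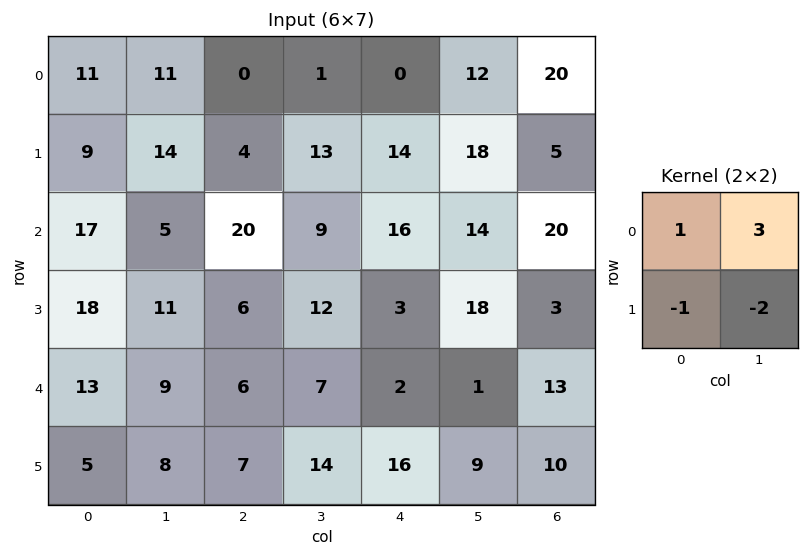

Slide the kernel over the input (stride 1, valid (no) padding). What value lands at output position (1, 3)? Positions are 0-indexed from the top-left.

14

The receptive field on the input at this output position is [13 14 / 9 16]. Elementwise product with the kernel and sum: 13·1 + 14·3 + 9·-1 + 16·-2.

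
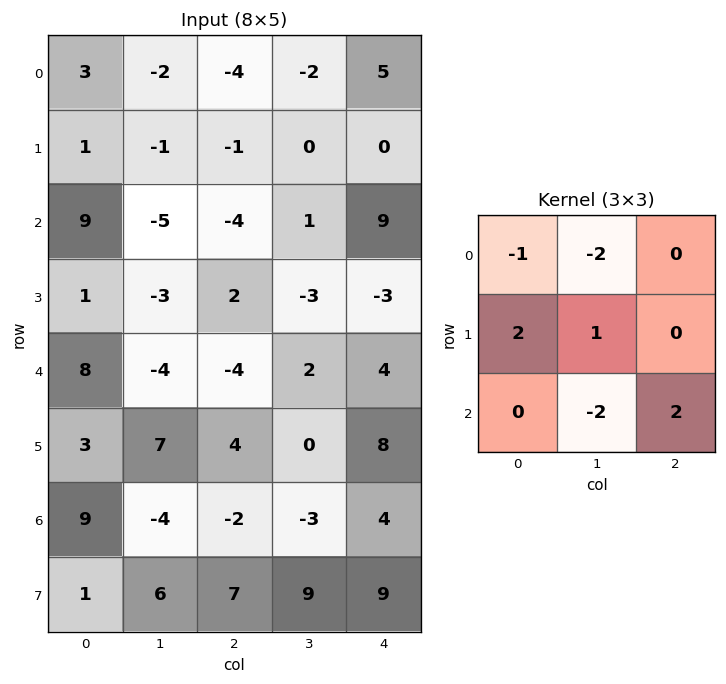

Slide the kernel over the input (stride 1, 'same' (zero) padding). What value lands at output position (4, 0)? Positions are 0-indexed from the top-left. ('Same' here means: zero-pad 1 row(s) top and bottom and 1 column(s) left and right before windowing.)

14

The receptive field on the zero-padded input at this output position is [0 1 -3 / 0 8 -4 / 0 3 7]. Elementwise product with the kernel and sum: 0·-1 + 1·-2 + 0·2 + 8·1 + 3·-2 + 7·2.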